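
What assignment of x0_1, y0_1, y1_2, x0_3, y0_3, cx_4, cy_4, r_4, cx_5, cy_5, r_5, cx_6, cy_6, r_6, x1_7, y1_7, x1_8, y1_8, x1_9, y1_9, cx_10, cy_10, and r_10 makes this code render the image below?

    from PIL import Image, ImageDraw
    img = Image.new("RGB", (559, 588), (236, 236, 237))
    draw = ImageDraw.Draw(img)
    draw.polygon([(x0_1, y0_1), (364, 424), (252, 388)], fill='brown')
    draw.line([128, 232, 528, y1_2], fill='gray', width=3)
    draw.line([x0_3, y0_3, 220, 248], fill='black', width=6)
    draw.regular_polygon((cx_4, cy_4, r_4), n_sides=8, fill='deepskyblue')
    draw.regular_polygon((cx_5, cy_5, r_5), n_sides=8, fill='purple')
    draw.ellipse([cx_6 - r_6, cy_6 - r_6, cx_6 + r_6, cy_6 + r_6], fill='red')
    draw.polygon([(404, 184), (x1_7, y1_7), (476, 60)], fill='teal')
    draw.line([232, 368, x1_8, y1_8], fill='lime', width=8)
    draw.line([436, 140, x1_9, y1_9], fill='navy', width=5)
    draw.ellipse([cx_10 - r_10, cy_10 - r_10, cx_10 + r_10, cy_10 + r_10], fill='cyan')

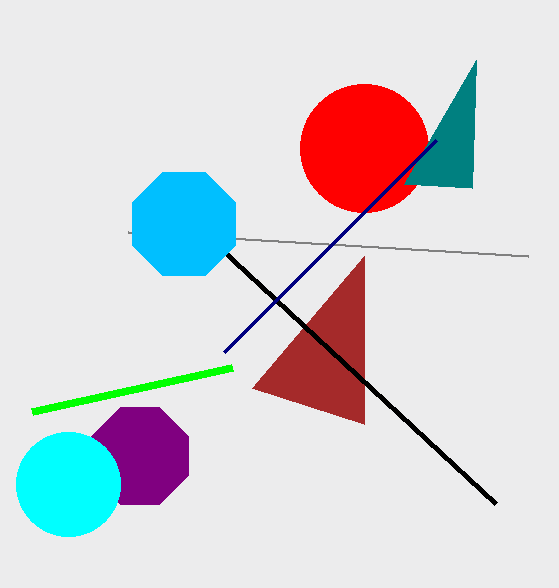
x0_1 = 364, y0_1 = 256, y1_2 = 256, x0_3 = 496, y0_3 = 504, cx_4 = 184, cy_4 = 224, r_4 = 56, cx_5 = 140, cy_5 = 456, r_5 = 52, cx_6 = 364, cy_6 = 148, r_6 = 64, x1_7 = 472, y1_7 = 188, x1_8 = 32, y1_8 = 412, x1_9 = 224, y1_9 = 352, cx_10 = 68, cy_10 = 484, r_10 = 52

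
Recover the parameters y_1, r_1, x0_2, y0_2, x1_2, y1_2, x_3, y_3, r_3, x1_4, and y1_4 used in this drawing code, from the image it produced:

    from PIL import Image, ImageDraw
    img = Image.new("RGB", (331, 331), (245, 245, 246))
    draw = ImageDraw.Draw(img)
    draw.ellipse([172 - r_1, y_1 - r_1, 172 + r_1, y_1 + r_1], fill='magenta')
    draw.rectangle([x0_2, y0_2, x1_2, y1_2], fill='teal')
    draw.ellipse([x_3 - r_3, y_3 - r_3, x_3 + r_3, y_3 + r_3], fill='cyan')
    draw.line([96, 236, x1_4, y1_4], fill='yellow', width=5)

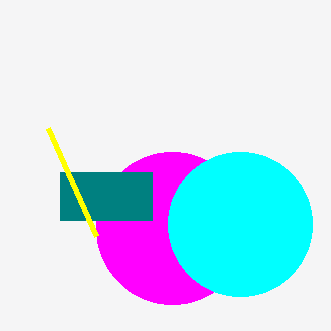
y_1 = 228
r_1 = 76
x0_2 = 60
y0_2 = 172
x1_2 = 152
y1_2 = 220
x_3 = 240
y_3 = 224
r_3 = 72
x1_4 = 48
y1_4 = 128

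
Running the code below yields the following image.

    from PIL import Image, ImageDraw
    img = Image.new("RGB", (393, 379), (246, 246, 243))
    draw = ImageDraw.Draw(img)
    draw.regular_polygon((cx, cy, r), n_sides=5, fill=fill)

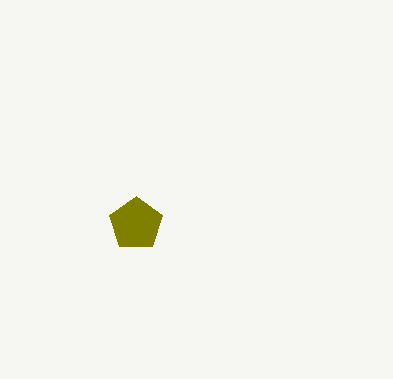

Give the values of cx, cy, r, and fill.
cx = 136
cy = 224
r = 28
fill = 'olive'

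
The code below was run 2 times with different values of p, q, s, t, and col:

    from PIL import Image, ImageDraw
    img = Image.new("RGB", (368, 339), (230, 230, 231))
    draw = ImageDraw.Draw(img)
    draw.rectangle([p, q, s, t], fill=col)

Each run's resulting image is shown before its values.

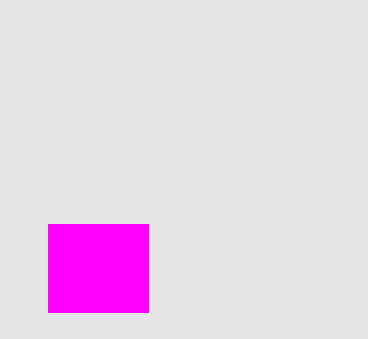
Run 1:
p = 48
q = 224
s = 148
t = 312
col = 'magenta'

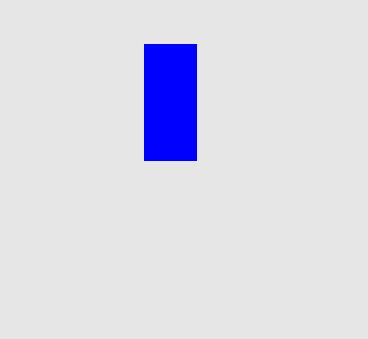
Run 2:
p = 144; q = 44; s = 196; t = 160; col = 'blue'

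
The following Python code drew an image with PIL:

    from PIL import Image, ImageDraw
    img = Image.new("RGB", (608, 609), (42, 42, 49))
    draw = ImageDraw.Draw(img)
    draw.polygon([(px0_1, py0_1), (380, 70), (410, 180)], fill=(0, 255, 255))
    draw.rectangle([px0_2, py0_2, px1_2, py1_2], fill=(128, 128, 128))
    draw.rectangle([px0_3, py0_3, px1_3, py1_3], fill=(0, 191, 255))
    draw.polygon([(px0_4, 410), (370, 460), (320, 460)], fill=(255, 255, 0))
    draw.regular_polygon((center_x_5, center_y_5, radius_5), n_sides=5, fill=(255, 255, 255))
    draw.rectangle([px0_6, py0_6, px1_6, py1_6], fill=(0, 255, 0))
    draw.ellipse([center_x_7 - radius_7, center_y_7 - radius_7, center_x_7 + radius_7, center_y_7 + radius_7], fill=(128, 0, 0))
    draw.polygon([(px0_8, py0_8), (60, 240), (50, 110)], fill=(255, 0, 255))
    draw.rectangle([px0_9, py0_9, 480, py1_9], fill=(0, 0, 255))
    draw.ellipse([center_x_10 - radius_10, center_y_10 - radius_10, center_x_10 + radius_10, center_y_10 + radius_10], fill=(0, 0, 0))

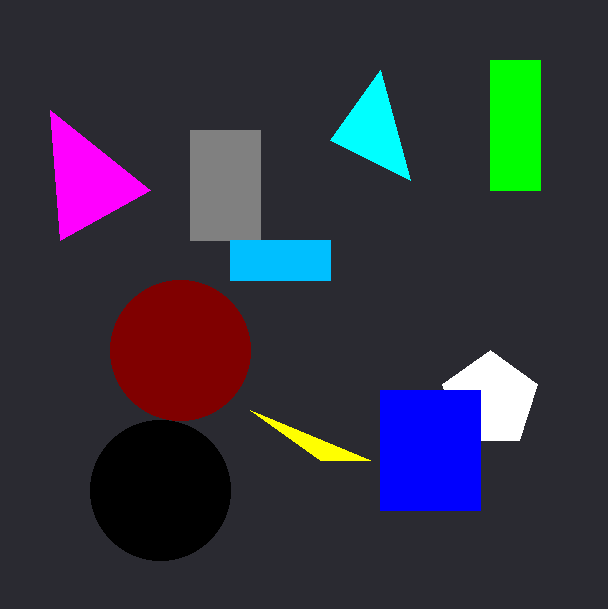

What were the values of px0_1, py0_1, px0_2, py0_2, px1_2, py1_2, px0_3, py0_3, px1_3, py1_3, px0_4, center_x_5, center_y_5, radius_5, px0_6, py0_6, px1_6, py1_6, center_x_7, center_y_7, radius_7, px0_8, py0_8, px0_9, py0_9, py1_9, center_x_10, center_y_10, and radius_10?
px0_1 = 330, py0_1 = 140, px0_2 = 190, py0_2 = 130, px1_2 = 260, py1_2 = 240, px0_3 = 230, py0_3 = 240, px1_3 = 330, py1_3 = 280, px0_4 = 250, center_x_5 = 490, center_y_5 = 400, radius_5 = 50, px0_6 = 490, py0_6 = 60, px1_6 = 540, py1_6 = 190, center_x_7 = 180, center_y_7 = 350, radius_7 = 70, px0_8 = 150, py0_8 = 190, px0_9 = 380, py0_9 = 390, py1_9 = 510, center_x_10 = 160, center_y_10 = 490, radius_10 = 70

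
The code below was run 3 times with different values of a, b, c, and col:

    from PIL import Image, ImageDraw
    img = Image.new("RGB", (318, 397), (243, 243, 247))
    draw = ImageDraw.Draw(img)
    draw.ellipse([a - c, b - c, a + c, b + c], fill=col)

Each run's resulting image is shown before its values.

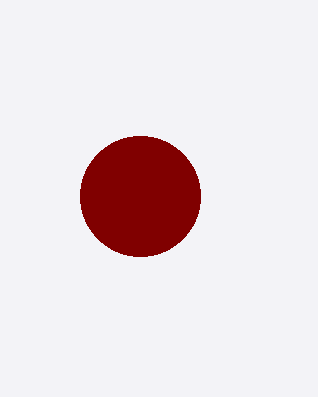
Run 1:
a = 140; b = 196; c = 60; col = 'maroon'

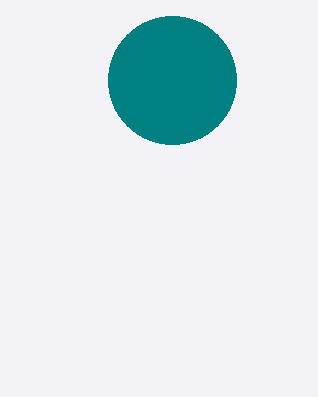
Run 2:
a = 172, b = 80, c = 64, col = 'teal'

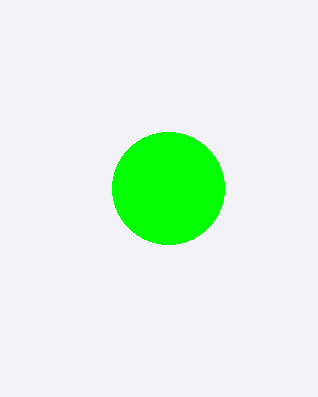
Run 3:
a = 168, b = 188, c = 56, col = 'lime'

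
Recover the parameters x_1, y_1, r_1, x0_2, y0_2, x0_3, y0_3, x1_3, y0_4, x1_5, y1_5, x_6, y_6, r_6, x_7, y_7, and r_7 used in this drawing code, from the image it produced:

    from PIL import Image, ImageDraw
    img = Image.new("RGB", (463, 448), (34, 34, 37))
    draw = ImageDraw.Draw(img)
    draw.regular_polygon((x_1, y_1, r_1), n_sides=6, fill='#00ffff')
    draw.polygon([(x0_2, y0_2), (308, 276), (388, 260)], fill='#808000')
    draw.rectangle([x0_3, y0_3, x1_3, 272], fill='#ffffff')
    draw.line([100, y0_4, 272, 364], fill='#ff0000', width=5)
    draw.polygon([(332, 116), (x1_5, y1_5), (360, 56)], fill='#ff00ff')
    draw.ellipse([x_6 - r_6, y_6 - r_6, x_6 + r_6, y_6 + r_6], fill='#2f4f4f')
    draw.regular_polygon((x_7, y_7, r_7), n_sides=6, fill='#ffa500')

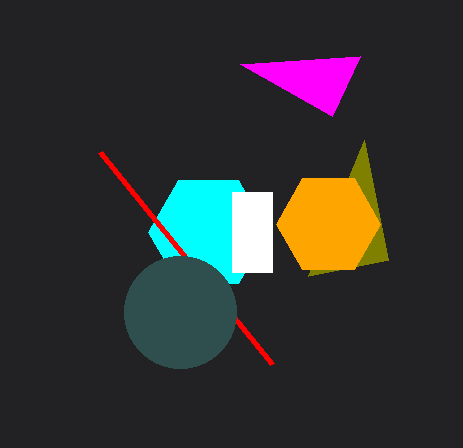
x_1 = 208, y_1 = 232, r_1 = 60, x0_2 = 364, y0_2 = 140, x0_3 = 232, y0_3 = 192, x1_3 = 272, y0_4 = 152, x1_5 = 240, y1_5 = 64, x_6 = 180, y_6 = 312, r_6 = 56, x_7 = 328, y_7 = 224, r_7 = 52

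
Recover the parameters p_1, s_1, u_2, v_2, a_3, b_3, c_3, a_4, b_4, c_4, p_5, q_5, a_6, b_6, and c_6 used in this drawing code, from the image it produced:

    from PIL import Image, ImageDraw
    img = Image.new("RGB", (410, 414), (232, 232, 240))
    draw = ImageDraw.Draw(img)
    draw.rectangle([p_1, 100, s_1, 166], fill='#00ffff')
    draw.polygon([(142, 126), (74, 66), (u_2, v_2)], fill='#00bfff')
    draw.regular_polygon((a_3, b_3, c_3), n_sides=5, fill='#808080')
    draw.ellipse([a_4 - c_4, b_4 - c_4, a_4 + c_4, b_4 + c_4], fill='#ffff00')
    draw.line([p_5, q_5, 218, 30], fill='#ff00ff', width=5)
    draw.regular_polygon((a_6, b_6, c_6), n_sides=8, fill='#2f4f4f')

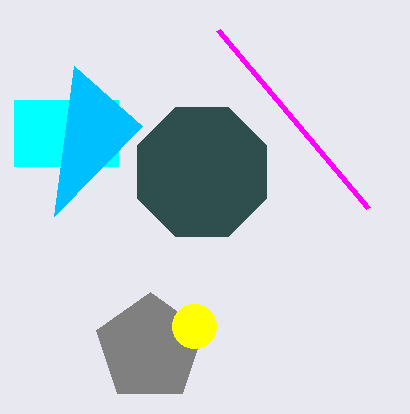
p_1 = 14; s_1 = 118; u_2 = 54; v_2 = 216; a_3 = 150; b_3 = 348; c_3 = 56; a_4 = 194; b_4 = 326; c_4 = 22; p_5 = 368; q_5 = 208; a_6 = 202; b_6 = 172; c_6 = 70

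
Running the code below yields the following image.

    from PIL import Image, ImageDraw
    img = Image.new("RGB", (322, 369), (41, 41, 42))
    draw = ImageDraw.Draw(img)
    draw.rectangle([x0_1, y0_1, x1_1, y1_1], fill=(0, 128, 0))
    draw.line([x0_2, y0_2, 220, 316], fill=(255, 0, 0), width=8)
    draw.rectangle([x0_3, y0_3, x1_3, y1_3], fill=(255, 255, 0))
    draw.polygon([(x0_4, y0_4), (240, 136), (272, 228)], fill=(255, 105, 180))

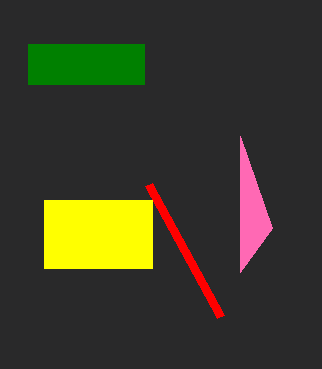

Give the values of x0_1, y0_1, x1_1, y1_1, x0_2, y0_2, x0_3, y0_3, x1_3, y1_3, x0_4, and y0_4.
x0_1 = 28, y0_1 = 44, x1_1 = 144, y1_1 = 84, x0_2 = 148, y0_2 = 184, x0_3 = 44, y0_3 = 200, x1_3 = 152, y1_3 = 268, x0_4 = 240, y0_4 = 272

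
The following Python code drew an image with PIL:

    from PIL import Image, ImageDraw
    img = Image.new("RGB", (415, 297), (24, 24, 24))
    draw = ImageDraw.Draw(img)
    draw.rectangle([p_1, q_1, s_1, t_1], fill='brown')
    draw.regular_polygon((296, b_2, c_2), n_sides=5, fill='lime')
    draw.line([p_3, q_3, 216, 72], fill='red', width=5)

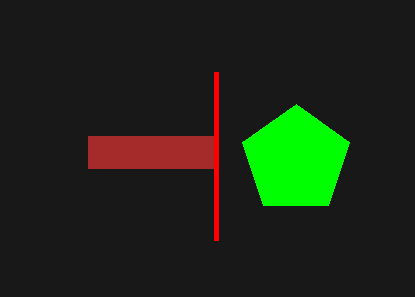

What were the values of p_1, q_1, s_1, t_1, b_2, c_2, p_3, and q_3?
p_1 = 88
q_1 = 136
s_1 = 216
t_1 = 168
b_2 = 160
c_2 = 56
p_3 = 216
q_3 = 240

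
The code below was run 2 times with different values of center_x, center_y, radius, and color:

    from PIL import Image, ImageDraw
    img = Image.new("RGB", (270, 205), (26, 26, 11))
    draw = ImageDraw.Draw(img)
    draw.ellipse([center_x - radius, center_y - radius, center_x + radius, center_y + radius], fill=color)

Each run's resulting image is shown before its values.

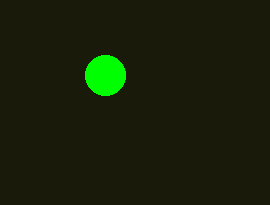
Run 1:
center_x = 105
center_y = 75
radius = 20
color = 'lime'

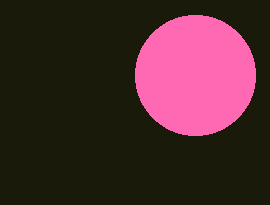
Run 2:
center_x = 195, center_y = 75, radius = 60, color = 'hotpink'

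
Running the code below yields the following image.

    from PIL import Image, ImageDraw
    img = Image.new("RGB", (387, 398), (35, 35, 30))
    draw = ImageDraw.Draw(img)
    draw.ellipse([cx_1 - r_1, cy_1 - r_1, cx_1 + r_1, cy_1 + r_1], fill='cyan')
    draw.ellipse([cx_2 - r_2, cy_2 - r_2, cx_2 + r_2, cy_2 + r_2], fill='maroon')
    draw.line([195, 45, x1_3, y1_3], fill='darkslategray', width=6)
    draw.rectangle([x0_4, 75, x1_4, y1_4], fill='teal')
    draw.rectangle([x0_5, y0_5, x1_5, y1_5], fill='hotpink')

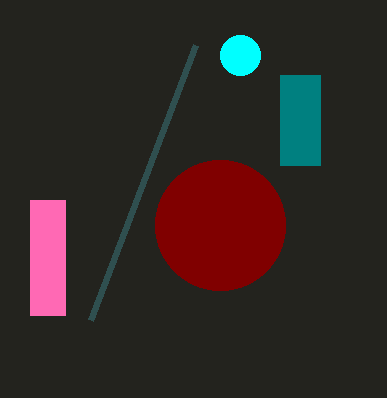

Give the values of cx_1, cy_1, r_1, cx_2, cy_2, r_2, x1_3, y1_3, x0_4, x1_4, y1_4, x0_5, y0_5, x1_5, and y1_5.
cx_1 = 240, cy_1 = 55, r_1 = 20, cx_2 = 220, cy_2 = 225, r_2 = 65, x1_3 = 90, y1_3 = 320, x0_4 = 280, x1_4 = 320, y1_4 = 165, x0_5 = 30, y0_5 = 200, x1_5 = 65, y1_5 = 315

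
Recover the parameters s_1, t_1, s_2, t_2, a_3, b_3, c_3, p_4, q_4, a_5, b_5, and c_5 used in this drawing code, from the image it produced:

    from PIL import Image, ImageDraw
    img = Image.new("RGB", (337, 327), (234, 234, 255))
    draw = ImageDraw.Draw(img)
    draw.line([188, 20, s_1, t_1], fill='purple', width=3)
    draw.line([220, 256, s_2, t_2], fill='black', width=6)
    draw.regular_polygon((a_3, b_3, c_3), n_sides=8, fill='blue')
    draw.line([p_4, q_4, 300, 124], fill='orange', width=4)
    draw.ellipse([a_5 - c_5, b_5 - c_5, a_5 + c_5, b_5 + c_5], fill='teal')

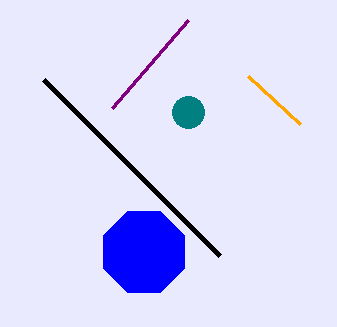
s_1 = 112, t_1 = 108, s_2 = 44, t_2 = 80, a_3 = 144, b_3 = 252, c_3 = 44, p_4 = 248, q_4 = 76, a_5 = 188, b_5 = 112, c_5 = 16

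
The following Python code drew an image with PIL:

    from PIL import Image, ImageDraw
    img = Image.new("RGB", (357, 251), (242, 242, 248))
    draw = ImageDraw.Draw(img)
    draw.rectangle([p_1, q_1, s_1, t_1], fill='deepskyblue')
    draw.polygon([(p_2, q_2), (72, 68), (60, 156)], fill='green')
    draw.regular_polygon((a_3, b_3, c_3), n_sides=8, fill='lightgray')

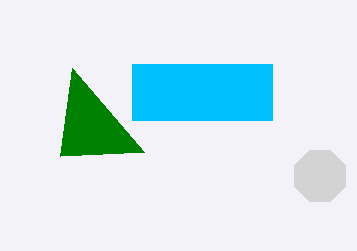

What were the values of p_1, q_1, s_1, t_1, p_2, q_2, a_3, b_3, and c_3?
p_1 = 132, q_1 = 64, s_1 = 272, t_1 = 120, p_2 = 144, q_2 = 152, a_3 = 320, b_3 = 176, c_3 = 28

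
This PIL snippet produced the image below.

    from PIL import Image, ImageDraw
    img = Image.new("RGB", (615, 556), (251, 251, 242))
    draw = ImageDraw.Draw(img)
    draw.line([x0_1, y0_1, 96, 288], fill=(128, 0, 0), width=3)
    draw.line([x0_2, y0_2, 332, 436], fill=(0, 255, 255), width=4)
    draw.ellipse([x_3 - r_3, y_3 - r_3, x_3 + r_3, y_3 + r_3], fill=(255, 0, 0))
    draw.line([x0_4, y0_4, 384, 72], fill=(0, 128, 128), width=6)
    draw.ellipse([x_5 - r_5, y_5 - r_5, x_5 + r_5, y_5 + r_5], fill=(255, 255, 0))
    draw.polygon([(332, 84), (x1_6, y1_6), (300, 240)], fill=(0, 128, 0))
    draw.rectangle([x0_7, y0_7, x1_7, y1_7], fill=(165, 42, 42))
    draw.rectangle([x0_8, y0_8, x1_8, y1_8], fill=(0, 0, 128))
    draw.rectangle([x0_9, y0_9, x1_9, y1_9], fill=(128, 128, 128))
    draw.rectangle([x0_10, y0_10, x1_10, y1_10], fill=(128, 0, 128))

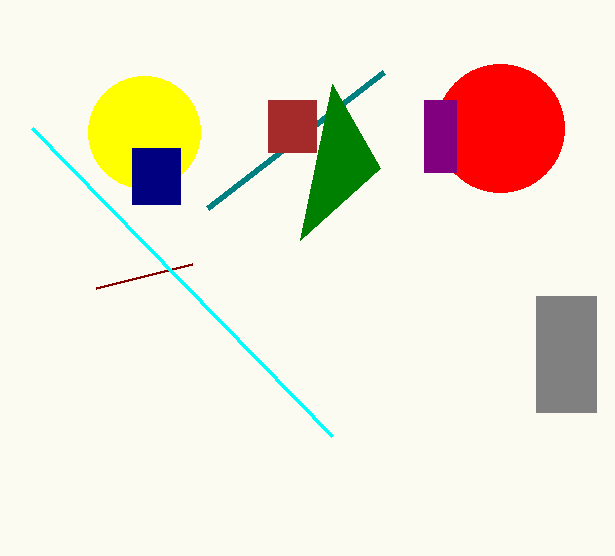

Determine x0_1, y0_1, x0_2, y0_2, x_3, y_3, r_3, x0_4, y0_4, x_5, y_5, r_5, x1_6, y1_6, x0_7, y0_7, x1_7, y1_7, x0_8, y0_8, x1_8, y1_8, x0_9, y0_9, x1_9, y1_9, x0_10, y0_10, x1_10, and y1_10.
x0_1 = 192; y0_1 = 264; x0_2 = 32; y0_2 = 128; x_3 = 500; y_3 = 128; r_3 = 64; x0_4 = 208; y0_4 = 208; x_5 = 144; y_5 = 132; r_5 = 56; x1_6 = 380; y1_6 = 168; x0_7 = 268; y0_7 = 100; x1_7 = 316; y1_7 = 152; x0_8 = 132; y0_8 = 148; x1_8 = 180; y1_8 = 204; x0_9 = 536; y0_9 = 296; x1_9 = 596; y1_9 = 412; x0_10 = 424; y0_10 = 100; x1_10 = 456; y1_10 = 172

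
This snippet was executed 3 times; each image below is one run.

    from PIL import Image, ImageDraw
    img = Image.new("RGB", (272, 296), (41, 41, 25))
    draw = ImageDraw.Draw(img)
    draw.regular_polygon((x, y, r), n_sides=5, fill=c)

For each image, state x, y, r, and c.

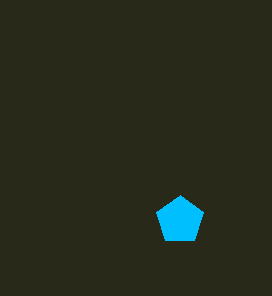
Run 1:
x = 180; y = 220; r = 25; c = 'deepskyblue'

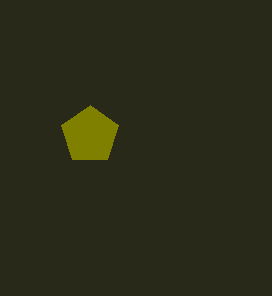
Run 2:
x = 90
y = 135
r = 30
c = 'olive'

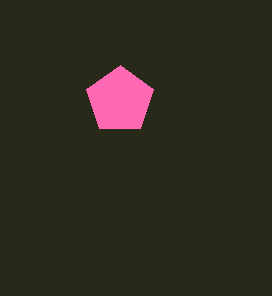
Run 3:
x = 120, y = 100, r = 35, c = 'hotpink'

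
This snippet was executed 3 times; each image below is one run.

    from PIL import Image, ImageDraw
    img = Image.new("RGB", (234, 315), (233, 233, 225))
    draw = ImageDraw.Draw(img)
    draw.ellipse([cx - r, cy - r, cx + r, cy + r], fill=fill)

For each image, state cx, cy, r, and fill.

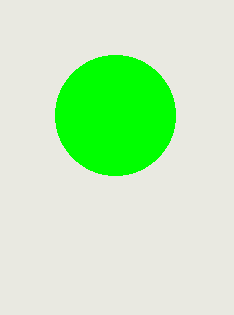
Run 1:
cx = 115, cy = 115, r = 60, fill = 'lime'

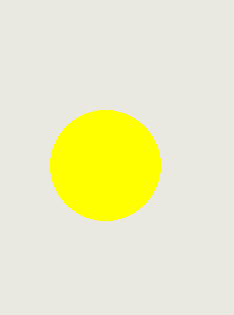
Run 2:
cx = 105, cy = 165, r = 55, fill = 'yellow'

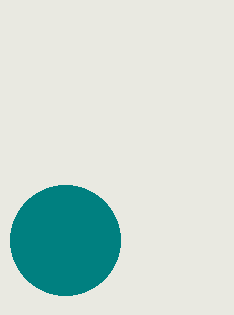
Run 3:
cx = 65
cy = 240
r = 55
fill = 'teal'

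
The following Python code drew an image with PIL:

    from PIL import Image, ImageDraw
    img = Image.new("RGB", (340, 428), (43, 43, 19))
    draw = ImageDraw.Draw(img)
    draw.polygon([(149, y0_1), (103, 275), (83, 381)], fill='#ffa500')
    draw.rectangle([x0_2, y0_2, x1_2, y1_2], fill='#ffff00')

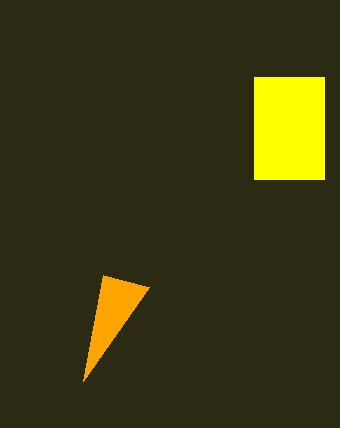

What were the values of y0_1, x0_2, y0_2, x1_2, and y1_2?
y0_1 = 287
x0_2 = 254
y0_2 = 77
x1_2 = 324
y1_2 = 179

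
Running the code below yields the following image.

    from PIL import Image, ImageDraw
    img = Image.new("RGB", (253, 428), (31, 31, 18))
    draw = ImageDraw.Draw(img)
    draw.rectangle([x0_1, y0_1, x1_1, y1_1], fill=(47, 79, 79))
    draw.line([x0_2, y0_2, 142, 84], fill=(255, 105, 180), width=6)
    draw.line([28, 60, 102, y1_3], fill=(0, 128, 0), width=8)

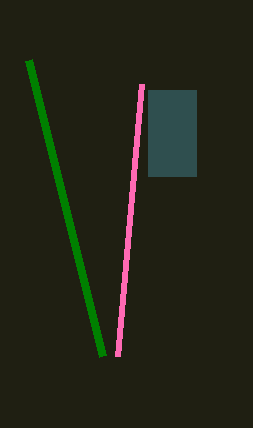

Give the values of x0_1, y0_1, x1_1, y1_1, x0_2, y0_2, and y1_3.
x0_1 = 148, y0_1 = 90, x1_1 = 196, y1_1 = 176, x0_2 = 118, y0_2 = 356, y1_3 = 356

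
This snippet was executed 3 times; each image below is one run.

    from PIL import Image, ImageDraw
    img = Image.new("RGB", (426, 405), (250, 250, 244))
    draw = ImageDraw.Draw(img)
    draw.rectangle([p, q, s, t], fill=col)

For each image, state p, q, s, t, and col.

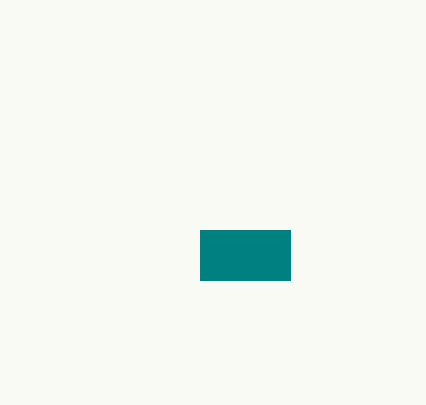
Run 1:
p = 200, q = 230, s = 290, t = 280, col = 'teal'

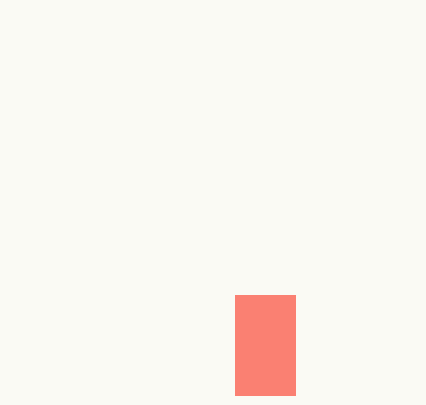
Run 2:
p = 235
q = 295
s = 295
t = 395
col = 'salmon'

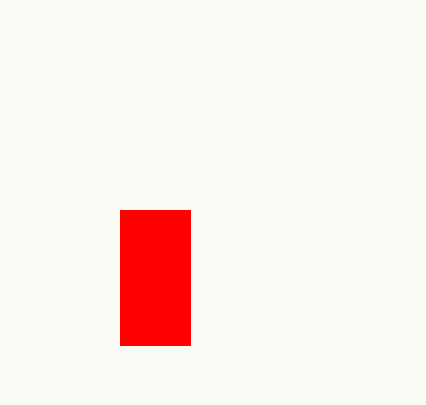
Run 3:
p = 120, q = 210, s = 190, t = 345, col = 'red'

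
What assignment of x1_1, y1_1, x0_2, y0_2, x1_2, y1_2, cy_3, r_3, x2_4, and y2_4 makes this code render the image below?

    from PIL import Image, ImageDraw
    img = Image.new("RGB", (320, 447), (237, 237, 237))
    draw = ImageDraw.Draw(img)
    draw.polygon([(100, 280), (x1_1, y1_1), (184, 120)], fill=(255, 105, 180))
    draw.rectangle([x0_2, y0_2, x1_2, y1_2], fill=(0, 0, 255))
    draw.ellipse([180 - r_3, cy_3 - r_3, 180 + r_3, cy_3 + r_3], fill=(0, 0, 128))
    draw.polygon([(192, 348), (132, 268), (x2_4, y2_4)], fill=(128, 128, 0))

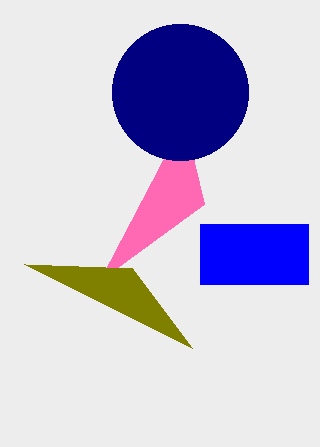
x1_1 = 204, y1_1 = 204, x0_2 = 200, y0_2 = 224, x1_2 = 308, y1_2 = 284, cy_3 = 92, r_3 = 68, x2_4 = 24, y2_4 = 264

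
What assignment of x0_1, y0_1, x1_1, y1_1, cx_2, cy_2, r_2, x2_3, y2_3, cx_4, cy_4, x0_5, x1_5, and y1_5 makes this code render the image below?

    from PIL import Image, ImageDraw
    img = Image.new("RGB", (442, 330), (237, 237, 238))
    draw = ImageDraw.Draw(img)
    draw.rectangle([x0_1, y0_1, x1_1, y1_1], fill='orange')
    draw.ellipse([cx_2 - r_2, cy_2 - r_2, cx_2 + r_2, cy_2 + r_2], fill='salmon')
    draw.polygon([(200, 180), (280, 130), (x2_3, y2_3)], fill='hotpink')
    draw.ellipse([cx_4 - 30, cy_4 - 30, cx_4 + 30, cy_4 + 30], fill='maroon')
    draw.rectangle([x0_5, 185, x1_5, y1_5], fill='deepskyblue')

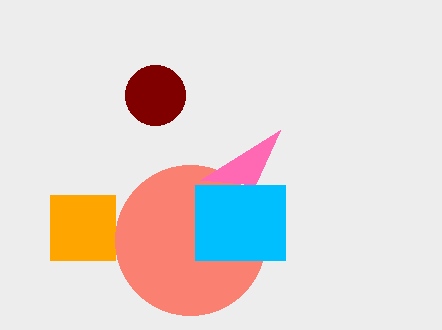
x0_1 = 50
y0_1 = 195
x1_1 = 115
y1_1 = 260
cx_2 = 190
cy_2 = 240
r_2 = 75
x2_3 = 255
y2_3 = 185
cx_4 = 155
cy_4 = 95
x0_5 = 195
x1_5 = 285
y1_5 = 260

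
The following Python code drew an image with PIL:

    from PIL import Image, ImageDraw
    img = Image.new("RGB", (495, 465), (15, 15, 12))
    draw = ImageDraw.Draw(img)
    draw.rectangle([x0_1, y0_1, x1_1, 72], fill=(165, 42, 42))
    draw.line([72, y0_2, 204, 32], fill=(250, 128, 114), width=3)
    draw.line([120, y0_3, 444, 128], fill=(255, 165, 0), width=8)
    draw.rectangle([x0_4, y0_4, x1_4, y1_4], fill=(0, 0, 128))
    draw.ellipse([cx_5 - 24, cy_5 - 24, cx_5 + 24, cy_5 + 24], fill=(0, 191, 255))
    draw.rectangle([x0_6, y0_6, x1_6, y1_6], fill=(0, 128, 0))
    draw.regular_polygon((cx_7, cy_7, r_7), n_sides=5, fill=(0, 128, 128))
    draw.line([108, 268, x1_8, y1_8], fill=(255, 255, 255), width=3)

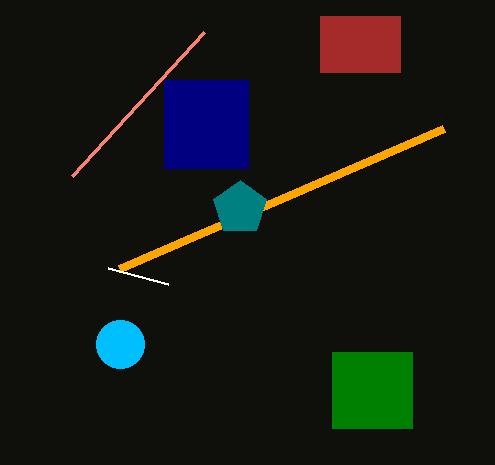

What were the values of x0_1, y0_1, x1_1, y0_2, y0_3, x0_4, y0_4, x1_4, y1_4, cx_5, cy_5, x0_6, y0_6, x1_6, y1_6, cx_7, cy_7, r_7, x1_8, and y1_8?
x0_1 = 320; y0_1 = 16; x1_1 = 400; y0_2 = 176; y0_3 = 268; x0_4 = 164; y0_4 = 80; x1_4 = 248; y1_4 = 168; cx_5 = 120; cy_5 = 344; x0_6 = 332; y0_6 = 352; x1_6 = 412; y1_6 = 428; cx_7 = 240; cy_7 = 208; r_7 = 28; x1_8 = 168; y1_8 = 284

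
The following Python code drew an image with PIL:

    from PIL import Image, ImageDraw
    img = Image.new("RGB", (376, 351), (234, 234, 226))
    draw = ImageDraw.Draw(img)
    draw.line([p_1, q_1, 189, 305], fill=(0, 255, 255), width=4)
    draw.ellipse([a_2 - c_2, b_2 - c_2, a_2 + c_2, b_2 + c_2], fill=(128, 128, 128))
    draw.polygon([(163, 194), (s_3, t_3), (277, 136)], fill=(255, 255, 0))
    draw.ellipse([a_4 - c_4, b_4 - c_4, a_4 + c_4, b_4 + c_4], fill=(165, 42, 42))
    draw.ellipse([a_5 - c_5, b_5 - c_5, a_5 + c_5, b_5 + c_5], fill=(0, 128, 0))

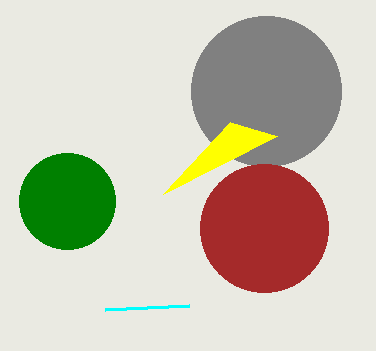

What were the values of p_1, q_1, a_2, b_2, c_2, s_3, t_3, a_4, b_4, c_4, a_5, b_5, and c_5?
p_1 = 105
q_1 = 309
a_2 = 266
b_2 = 91
c_2 = 75
s_3 = 230
t_3 = 122
a_4 = 264
b_4 = 228
c_4 = 64
a_5 = 67
b_5 = 201
c_5 = 48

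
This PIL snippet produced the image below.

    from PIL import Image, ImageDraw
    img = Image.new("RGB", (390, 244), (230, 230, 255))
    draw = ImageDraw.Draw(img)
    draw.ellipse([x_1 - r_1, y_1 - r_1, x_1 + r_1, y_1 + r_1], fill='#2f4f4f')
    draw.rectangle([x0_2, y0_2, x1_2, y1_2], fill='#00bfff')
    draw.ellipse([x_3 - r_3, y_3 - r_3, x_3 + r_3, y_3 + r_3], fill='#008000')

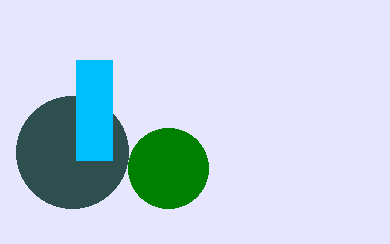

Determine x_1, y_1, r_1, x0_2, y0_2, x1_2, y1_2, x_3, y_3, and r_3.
x_1 = 72, y_1 = 152, r_1 = 56, x0_2 = 76, y0_2 = 60, x1_2 = 112, y1_2 = 160, x_3 = 168, y_3 = 168, r_3 = 40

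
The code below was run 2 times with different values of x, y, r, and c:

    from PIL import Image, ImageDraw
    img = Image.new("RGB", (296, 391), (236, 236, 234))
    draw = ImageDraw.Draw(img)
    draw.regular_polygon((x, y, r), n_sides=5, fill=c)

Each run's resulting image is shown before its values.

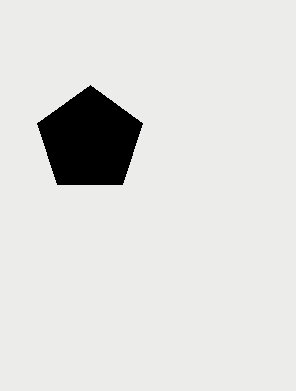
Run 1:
x = 90
y = 140
r = 55
c = 'black'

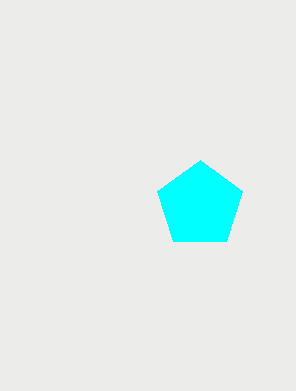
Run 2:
x = 200, y = 205, r = 45, c = 'cyan'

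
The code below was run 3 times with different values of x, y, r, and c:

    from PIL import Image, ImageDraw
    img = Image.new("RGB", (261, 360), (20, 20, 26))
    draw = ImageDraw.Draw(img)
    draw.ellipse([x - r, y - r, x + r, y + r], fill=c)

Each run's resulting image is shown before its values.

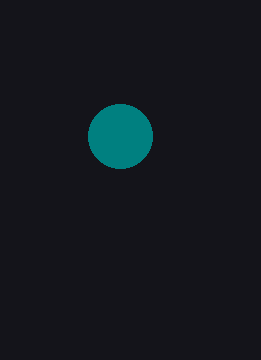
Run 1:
x = 120, y = 136, r = 32, c = 'teal'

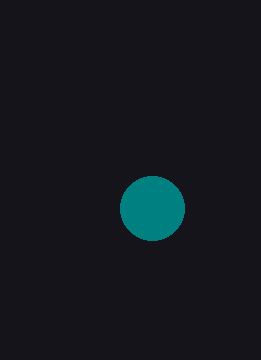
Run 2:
x = 152
y = 208
r = 32
c = 'teal'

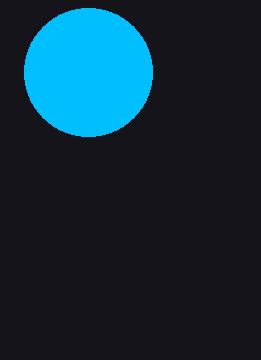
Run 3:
x = 88; y = 72; r = 64; c = 'deepskyblue'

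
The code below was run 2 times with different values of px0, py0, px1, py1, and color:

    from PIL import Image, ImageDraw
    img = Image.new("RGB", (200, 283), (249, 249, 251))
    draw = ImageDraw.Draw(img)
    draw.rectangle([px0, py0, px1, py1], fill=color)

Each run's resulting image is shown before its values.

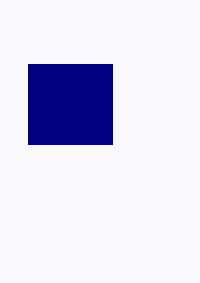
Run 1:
px0 = 28; py0 = 64; px1 = 112; py1 = 144; color = 'navy'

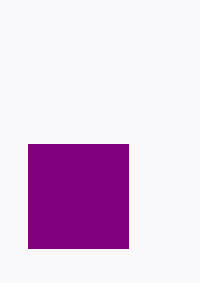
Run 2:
px0 = 28, py0 = 144, px1 = 128, py1 = 248, color = 'purple'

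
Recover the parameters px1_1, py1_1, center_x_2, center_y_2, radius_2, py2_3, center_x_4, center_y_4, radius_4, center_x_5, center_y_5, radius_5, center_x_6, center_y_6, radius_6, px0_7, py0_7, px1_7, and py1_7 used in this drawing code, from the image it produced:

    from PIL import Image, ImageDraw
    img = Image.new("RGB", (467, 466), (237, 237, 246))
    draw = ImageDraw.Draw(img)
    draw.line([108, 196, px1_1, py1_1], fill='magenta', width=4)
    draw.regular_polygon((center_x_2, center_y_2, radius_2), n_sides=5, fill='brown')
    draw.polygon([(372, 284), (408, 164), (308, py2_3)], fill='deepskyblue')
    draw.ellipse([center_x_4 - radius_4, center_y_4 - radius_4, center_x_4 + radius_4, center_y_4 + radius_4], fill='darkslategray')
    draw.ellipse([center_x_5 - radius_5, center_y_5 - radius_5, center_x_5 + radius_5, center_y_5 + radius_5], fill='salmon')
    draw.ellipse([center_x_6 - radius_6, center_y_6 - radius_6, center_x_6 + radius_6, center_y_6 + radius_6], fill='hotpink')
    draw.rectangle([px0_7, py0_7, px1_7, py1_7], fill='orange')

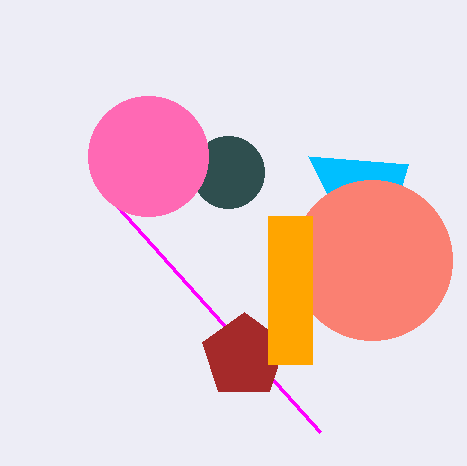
px1_1 = 320; py1_1 = 432; center_x_2 = 244; center_y_2 = 356; radius_2 = 44; py2_3 = 156; center_x_4 = 228; center_y_4 = 172; radius_4 = 36; center_x_5 = 372; center_y_5 = 260; radius_5 = 80; center_x_6 = 148; center_y_6 = 156; radius_6 = 60; px0_7 = 268; py0_7 = 216; px1_7 = 312; py1_7 = 364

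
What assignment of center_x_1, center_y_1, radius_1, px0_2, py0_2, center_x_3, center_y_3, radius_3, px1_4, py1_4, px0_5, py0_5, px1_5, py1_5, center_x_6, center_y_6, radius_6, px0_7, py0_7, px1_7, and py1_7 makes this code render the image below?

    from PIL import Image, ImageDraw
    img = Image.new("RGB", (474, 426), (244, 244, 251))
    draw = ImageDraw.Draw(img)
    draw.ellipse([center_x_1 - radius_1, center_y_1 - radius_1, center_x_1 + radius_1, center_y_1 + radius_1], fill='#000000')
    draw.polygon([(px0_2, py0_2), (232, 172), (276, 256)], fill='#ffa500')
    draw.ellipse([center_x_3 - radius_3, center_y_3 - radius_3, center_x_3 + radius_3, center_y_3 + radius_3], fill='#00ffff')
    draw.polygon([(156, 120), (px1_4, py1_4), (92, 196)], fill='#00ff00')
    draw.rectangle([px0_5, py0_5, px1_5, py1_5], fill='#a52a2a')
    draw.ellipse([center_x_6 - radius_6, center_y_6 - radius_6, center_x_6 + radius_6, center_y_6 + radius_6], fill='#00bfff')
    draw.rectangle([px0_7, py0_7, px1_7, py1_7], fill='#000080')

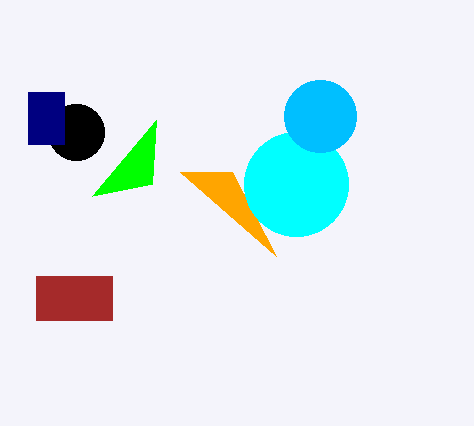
center_x_1 = 76; center_y_1 = 132; radius_1 = 28; px0_2 = 180; py0_2 = 172; center_x_3 = 296; center_y_3 = 184; radius_3 = 52; px1_4 = 152; py1_4 = 184; px0_5 = 36; py0_5 = 276; px1_5 = 112; py1_5 = 320; center_x_6 = 320; center_y_6 = 116; radius_6 = 36; px0_7 = 28; py0_7 = 92; px1_7 = 64; py1_7 = 144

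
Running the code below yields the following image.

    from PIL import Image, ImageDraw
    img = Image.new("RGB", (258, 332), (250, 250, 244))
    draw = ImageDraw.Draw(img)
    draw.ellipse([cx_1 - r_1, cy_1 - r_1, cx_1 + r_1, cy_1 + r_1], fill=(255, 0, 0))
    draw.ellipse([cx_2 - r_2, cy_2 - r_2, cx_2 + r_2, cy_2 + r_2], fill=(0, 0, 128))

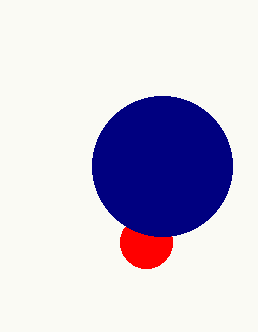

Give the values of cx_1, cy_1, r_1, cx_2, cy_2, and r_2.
cx_1 = 146; cy_1 = 242; r_1 = 26; cx_2 = 162; cy_2 = 166; r_2 = 70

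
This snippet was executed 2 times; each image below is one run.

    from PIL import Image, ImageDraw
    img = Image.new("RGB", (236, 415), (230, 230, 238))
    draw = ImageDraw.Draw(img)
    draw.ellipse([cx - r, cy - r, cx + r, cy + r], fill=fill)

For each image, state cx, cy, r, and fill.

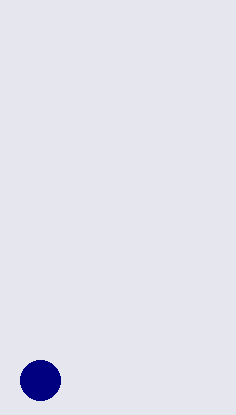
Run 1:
cx = 40; cy = 380; r = 20; fill = 'navy'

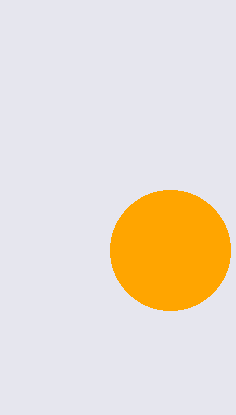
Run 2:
cx = 170, cy = 250, r = 60, fill = 'orange'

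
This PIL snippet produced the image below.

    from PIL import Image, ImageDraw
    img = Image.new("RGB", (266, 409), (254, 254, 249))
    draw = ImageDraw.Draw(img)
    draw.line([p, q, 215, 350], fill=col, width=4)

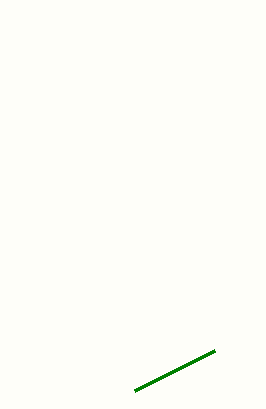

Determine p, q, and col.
p = 135, q = 390, col = 'green'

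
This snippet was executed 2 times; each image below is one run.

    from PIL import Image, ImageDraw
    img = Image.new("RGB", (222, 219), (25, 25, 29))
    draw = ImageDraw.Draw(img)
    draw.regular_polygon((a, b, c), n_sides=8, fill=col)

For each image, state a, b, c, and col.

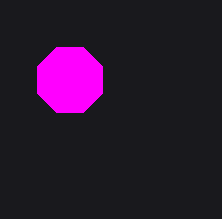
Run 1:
a = 70
b = 80
c = 35
col = 'magenta'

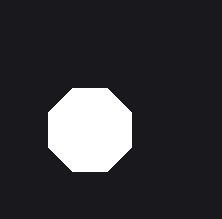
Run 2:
a = 90, b = 130, c = 45, col = 'white'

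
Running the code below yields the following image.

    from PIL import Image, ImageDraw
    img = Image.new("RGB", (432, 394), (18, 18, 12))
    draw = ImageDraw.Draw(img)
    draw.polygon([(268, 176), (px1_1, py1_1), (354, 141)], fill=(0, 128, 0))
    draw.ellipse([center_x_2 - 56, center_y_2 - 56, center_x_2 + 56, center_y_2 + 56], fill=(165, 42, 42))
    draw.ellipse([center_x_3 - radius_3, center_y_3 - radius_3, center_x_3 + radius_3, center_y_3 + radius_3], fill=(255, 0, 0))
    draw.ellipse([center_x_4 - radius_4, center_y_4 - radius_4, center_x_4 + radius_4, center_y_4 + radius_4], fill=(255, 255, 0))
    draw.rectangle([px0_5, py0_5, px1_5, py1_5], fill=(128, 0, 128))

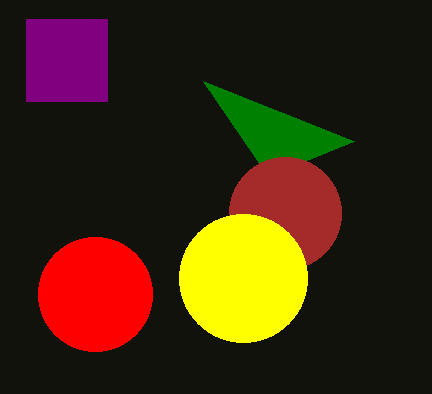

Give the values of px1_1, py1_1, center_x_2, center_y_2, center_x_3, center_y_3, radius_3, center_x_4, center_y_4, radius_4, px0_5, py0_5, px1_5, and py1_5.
px1_1 = 203; py1_1 = 81; center_x_2 = 285; center_y_2 = 213; center_x_3 = 95; center_y_3 = 294; radius_3 = 57; center_x_4 = 243; center_y_4 = 278; radius_4 = 64; px0_5 = 26; py0_5 = 19; px1_5 = 107; py1_5 = 101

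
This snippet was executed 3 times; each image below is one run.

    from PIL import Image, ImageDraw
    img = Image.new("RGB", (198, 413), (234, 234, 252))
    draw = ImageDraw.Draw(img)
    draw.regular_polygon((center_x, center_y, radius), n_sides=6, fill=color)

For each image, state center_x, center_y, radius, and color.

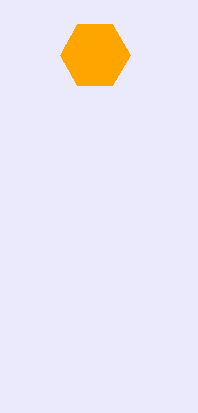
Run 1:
center_x = 95
center_y = 55
radius = 35
color = 'orange'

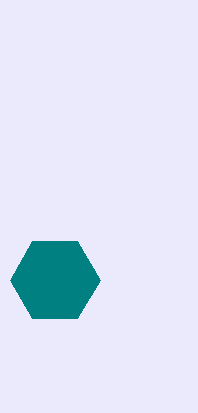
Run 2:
center_x = 55; center_y = 280; radius = 45; color = 'teal'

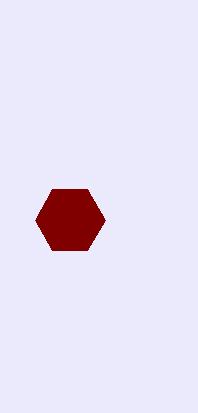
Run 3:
center_x = 70, center_y = 220, radius = 35, color = 'maroon'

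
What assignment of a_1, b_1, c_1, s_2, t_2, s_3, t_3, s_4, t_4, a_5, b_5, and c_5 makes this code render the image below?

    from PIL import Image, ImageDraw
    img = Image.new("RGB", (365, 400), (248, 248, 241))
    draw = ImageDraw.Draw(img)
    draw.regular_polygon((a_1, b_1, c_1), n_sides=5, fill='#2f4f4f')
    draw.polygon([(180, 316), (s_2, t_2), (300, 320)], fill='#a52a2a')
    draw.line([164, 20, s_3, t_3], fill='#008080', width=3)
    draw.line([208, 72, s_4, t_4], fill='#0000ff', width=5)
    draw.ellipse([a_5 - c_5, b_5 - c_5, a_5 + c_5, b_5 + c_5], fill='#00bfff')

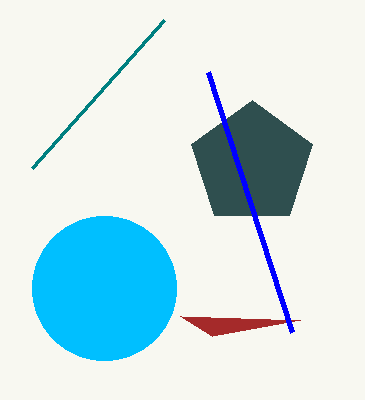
a_1 = 252, b_1 = 164, c_1 = 64, s_2 = 212, t_2 = 336, s_3 = 32, t_3 = 168, s_4 = 292, t_4 = 332, a_5 = 104, b_5 = 288, c_5 = 72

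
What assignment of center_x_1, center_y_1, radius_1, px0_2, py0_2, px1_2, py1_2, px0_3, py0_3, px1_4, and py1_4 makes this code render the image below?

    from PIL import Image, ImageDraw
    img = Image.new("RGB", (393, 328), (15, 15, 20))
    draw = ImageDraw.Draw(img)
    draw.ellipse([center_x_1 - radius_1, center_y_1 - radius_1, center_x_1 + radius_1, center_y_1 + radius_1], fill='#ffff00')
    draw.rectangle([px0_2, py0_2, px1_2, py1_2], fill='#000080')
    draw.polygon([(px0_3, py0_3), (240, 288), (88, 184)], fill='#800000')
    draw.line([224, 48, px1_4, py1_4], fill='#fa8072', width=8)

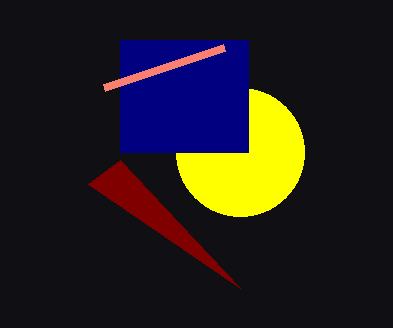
center_x_1 = 240
center_y_1 = 152
radius_1 = 64
px0_2 = 120
py0_2 = 40
px1_2 = 248
py1_2 = 152
px0_3 = 120
py0_3 = 160
px1_4 = 104
py1_4 = 88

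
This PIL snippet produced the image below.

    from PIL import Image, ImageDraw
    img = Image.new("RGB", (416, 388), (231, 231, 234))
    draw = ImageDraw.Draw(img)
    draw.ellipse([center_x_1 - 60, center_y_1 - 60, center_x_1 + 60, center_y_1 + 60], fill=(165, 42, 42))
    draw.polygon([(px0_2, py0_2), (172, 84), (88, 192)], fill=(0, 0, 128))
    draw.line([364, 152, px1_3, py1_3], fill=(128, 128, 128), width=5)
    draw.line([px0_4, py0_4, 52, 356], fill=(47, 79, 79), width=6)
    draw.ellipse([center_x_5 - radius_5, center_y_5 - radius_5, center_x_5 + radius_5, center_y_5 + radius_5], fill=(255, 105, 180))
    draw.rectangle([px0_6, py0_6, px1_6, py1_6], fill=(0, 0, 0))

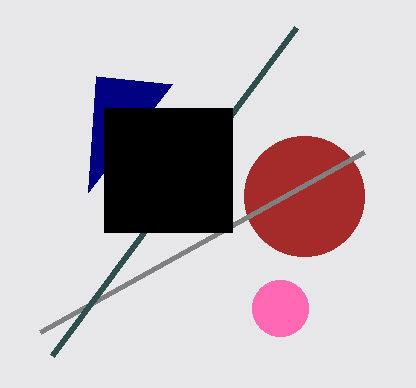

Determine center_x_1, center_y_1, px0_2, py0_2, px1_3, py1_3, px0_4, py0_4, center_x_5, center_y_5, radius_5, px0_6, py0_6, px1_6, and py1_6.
center_x_1 = 304
center_y_1 = 196
px0_2 = 96
py0_2 = 76
px1_3 = 40
py1_3 = 332
px0_4 = 296
py0_4 = 28
center_x_5 = 280
center_y_5 = 308
radius_5 = 28
px0_6 = 104
py0_6 = 108
px1_6 = 232
py1_6 = 232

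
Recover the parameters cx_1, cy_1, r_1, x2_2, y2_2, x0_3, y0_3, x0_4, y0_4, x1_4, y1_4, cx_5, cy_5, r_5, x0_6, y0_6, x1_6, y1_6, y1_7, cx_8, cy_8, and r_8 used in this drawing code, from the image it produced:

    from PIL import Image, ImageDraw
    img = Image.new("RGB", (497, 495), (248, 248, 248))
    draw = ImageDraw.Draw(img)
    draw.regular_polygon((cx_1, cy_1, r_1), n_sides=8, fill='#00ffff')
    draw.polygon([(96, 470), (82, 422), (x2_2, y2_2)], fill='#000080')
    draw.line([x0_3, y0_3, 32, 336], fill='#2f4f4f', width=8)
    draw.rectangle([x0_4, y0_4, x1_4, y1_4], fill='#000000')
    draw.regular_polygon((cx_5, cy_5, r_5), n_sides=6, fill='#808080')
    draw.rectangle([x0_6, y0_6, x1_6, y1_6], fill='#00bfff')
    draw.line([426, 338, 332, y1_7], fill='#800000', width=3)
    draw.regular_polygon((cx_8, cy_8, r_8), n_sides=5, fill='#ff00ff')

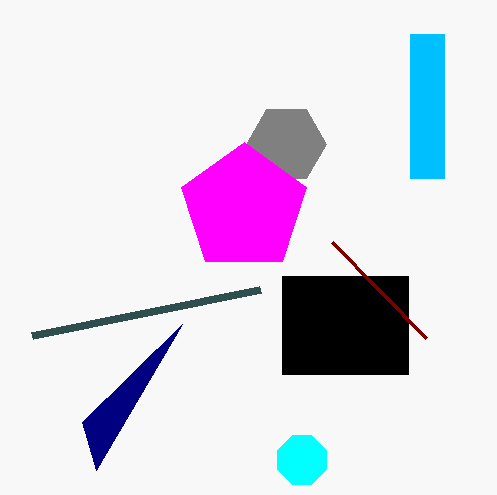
cx_1 = 302
cy_1 = 460
r_1 = 26
x2_2 = 182
y2_2 = 324
x0_3 = 260
y0_3 = 290
x0_4 = 282
y0_4 = 276
x1_4 = 408
y1_4 = 374
cx_5 = 286
cy_5 = 144
r_5 = 40
x0_6 = 410
y0_6 = 34
x1_6 = 444
y1_6 = 178
y1_7 = 242
cx_8 = 244
cy_8 = 208
r_8 = 66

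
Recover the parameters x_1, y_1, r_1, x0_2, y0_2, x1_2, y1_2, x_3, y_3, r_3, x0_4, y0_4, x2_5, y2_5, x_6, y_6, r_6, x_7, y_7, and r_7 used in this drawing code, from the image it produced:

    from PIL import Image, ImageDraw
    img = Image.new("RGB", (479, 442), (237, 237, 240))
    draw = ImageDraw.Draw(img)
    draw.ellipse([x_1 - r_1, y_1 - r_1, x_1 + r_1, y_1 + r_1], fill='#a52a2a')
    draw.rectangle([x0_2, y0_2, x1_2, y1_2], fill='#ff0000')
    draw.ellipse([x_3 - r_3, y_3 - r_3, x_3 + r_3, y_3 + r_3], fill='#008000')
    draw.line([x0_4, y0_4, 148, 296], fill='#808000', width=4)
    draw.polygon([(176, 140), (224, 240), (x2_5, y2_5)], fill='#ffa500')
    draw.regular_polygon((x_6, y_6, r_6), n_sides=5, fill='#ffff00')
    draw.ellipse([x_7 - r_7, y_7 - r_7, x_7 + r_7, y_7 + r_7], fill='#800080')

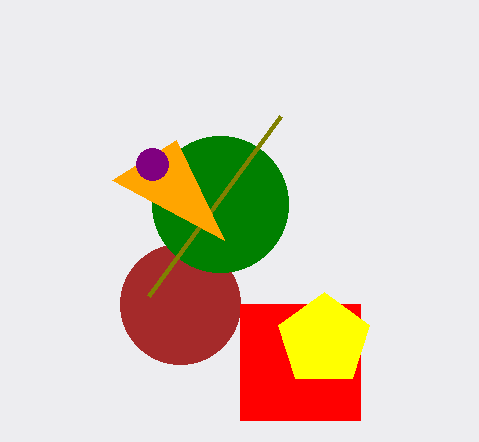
x_1 = 180
y_1 = 304
r_1 = 60
x0_2 = 240
y0_2 = 304
x1_2 = 360
y1_2 = 420
x_3 = 220
y_3 = 204
r_3 = 68
x0_4 = 280
y0_4 = 116
x2_5 = 112
y2_5 = 180
x_6 = 324
y_6 = 340
r_6 = 48
x_7 = 152
y_7 = 164
r_7 = 16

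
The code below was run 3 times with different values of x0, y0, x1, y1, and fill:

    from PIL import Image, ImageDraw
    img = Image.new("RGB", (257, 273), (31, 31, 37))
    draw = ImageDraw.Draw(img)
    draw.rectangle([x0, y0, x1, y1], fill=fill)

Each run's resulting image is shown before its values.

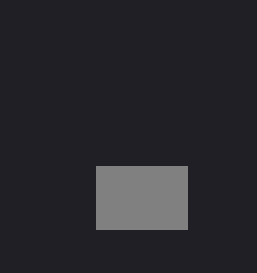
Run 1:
x0 = 96, y0 = 166, x1 = 187, y1 = 229, fill = 'gray'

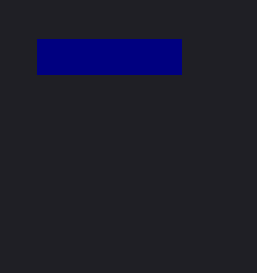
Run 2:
x0 = 37; y0 = 39; x1 = 181; y1 = 74; fill = 'navy'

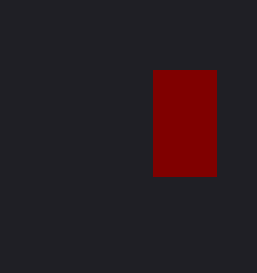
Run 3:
x0 = 153, y0 = 70, x1 = 216, y1 = 176, fill = 'maroon'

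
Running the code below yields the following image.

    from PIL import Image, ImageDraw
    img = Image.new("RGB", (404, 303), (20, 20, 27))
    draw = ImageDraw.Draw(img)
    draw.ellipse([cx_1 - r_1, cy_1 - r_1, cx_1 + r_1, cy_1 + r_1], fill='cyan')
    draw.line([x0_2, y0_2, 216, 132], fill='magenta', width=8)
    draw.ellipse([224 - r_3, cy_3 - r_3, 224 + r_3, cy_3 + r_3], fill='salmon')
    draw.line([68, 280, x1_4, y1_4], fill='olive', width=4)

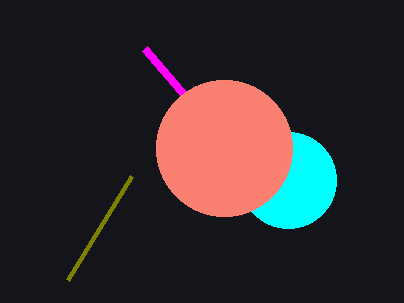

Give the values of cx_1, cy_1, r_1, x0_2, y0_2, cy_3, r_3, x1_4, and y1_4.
cx_1 = 288; cy_1 = 180; r_1 = 48; x0_2 = 144; y0_2 = 48; cy_3 = 148; r_3 = 68; x1_4 = 132; y1_4 = 176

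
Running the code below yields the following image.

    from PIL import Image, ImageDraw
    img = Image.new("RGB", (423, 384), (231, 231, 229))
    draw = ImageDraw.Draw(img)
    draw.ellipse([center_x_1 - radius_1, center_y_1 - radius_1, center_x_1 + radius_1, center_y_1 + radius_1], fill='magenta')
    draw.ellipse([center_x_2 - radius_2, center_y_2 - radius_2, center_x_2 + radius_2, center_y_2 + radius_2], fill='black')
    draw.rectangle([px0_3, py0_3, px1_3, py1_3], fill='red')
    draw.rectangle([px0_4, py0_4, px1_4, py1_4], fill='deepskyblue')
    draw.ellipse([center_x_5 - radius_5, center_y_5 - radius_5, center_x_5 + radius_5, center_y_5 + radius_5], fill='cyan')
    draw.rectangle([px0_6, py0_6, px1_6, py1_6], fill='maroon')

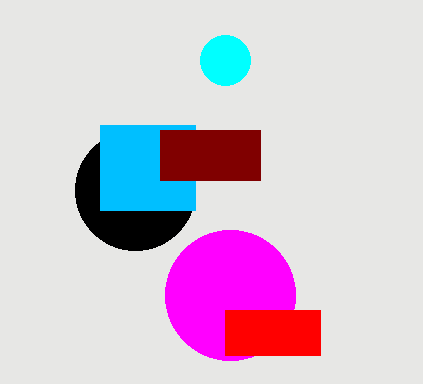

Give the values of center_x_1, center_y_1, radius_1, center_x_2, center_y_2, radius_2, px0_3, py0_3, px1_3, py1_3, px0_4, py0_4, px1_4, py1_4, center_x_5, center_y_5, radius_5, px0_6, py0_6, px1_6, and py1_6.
center_x_1 = 230, center_y_1 = 295, radius_1 = 65, center_x_2 = 135, center_y_2 = 190, radius_2 = 60, px0_3 = 225, py0_3 = 310, px1_3 = 320, py1_3 = 355, px0_4 = 100, py0_4 = 125, px1_4 = 195, py1_4 = 210, center_x_5 = 225, center_y_5 = 60, radius_5 = 25, px0_6 = 160, py0_6 = 130, px1_6 = 260, py1_6 = 180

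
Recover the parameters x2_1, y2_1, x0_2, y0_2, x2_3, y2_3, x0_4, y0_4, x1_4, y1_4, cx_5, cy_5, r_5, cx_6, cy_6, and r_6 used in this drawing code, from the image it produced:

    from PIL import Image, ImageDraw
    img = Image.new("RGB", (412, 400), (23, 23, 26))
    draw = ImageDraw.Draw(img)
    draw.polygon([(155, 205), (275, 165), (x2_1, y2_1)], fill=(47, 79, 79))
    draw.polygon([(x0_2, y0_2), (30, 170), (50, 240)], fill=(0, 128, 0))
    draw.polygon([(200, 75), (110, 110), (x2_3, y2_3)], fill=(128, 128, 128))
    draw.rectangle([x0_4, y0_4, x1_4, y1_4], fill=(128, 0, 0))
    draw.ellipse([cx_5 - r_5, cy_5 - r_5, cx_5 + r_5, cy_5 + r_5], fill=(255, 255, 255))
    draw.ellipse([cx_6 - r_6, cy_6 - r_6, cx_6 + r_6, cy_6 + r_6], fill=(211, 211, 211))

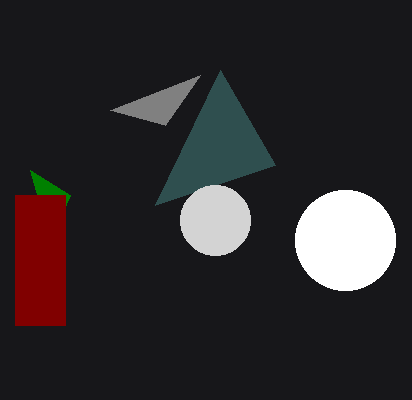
x2_1 = 220, y2_1 = 70, x0_2 = 70, y0_2 = 195, x2_3 = 165, y2_3 = 125, x0_4 = 15, y0_4 = 195, x1_4 = 65, y1_4 = 325, cx_5 = 345, cy_5 = 240, r_5 = 50, cx_6 = 215, cy_6 = 220, r_6 = 35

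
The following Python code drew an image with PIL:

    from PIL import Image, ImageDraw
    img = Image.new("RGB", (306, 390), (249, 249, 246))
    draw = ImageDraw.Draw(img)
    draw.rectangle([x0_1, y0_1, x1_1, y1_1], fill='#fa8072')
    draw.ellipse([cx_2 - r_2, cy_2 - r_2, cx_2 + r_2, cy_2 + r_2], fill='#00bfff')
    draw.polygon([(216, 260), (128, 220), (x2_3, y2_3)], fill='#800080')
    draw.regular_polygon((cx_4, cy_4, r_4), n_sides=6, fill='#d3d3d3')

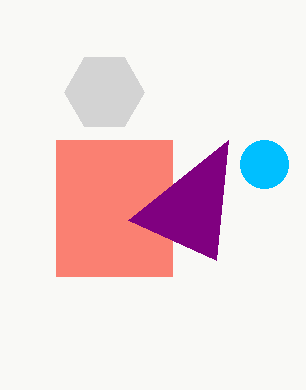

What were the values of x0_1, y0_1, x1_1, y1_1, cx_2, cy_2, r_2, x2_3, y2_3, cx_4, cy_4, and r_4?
x0_1 = 56, y0_1 = 140, x1_1 = 172, y1_1 = 276, cx_2 = 264, cy_2 = 164, r_2 = 24, x2_3 = 228, y2_3 = 140, cx_4 = 104, cy_4 = 92, r_4 = 40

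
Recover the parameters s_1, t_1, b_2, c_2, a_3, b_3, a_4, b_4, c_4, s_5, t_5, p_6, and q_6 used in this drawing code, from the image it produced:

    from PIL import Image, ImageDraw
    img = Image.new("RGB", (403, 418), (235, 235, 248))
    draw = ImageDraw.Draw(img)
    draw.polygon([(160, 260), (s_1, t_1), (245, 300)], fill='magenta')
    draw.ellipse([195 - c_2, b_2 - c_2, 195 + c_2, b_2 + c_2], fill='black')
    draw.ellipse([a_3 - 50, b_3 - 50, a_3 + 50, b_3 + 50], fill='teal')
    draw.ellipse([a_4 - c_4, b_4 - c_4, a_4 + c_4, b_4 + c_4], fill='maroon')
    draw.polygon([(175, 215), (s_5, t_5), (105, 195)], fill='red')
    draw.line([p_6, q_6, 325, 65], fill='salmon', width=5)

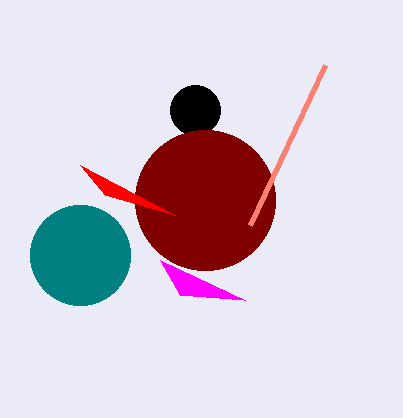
s_1 = 180, t_1 = 295, b_2 = 110, c_2 = 25, a_3 = 80, b_3 = 255, a_4 = 205, b_4 = 200, c_4 = 70, s_5 = 80, t_5 = 165, p_6 = 250, q_6 = 225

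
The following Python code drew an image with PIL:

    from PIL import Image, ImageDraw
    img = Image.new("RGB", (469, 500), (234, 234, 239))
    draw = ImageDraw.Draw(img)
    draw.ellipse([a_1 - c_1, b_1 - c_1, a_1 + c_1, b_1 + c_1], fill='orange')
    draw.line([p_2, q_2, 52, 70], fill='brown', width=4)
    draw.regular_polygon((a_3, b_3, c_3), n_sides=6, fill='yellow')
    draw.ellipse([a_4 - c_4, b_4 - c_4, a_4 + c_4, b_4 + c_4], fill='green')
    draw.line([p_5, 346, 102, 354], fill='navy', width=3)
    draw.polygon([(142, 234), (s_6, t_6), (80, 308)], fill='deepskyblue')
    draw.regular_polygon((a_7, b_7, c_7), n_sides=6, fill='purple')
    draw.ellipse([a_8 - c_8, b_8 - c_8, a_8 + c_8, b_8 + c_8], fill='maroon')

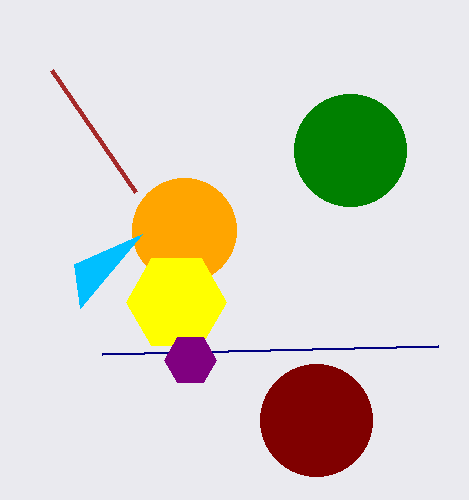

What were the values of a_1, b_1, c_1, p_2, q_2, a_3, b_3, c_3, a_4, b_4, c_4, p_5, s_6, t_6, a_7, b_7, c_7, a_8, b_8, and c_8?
a_1 = 184, b_1 = 230, c_1 = 52, p_2 = 136, q_2 = 192, a_3 = 176, b_3 = 302, c_3 = 50, a_4 = 350, b_4 = 150, c_4 = 56, p_5 = 438, s_6 = 74, t_6 = 264, a_7 = 190, b_7 = 360, c_7 = 26, a_8 = 316, b_8 = 420, c_8 = 56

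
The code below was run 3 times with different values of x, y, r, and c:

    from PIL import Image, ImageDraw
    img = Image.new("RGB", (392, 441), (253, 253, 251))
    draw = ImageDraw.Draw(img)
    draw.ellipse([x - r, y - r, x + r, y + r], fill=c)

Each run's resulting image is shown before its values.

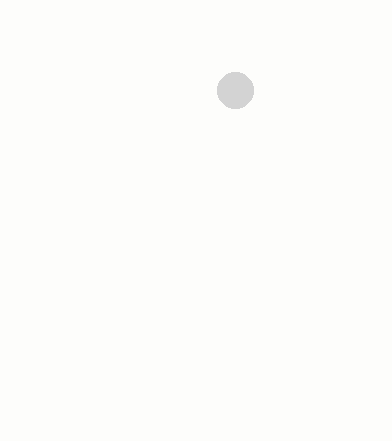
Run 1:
x = 235, y = 90, r = 18, c = 'lightgray'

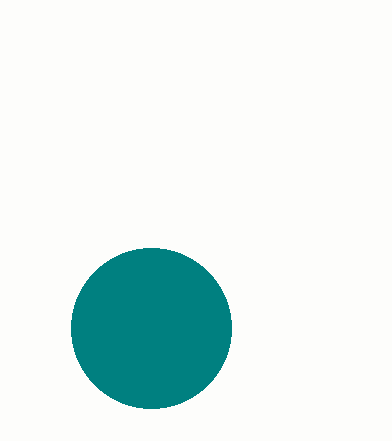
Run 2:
x = 151
y = 328
r = 80
c = 'teal'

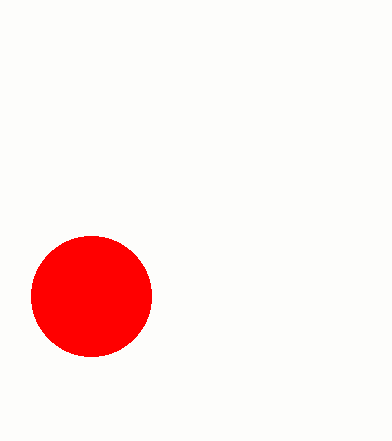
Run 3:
x = 91; y = 296; r = 60; c = 'red'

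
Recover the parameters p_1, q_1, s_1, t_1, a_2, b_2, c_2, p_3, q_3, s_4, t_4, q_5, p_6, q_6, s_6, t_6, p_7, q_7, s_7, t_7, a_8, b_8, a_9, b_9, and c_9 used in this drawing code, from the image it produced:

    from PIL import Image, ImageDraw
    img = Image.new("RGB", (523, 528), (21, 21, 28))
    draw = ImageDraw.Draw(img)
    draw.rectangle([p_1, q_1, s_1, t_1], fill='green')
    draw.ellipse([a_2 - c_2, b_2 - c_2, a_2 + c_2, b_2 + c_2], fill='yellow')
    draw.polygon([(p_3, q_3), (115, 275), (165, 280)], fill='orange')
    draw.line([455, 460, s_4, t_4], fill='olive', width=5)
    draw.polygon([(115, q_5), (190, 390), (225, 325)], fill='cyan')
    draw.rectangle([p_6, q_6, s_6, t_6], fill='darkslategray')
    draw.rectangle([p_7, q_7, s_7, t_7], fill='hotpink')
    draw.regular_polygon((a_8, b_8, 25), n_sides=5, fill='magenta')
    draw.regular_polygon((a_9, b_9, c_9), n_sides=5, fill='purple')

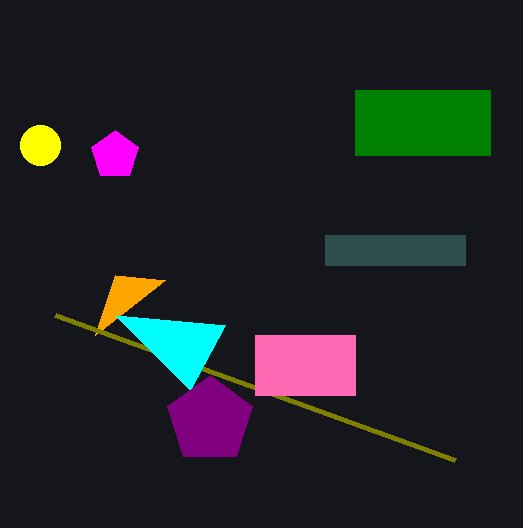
p_1 = 355, q_1 = 90, s_1 = 490, t_1 = 155, a_2 = 40, b_2 = 145, c_2 = 20, p_3 = 95, q_3 = 335, s_4 = 55, t_4 = 315, q_5 = 315, p_6 = 325, q_6 = 235, s_6 = 465, t_6 = 265, p_7 = 255, q_7 = 335, s_7 = 355, t_7 = 395, a_8 = 115, b_8 = 155, a_9 = 210, b_9 = 420, c_9 = 45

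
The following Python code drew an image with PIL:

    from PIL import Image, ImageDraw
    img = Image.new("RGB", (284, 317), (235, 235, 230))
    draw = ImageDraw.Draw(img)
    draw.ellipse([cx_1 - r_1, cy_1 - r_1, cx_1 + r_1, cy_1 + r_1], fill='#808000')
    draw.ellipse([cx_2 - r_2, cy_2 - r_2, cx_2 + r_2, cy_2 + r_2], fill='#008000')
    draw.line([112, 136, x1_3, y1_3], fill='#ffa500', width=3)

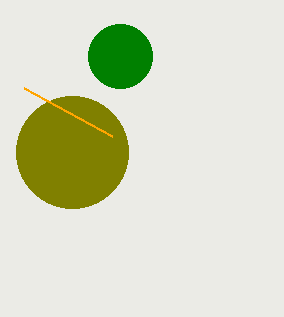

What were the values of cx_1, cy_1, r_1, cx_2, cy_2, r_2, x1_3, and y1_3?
cx_1 = 72
cy_1 = 152
r_1 = 56
cx_2 = 120
cy_2 = 56
r_2 = 32
x1_3 = 24
y1_3 = 88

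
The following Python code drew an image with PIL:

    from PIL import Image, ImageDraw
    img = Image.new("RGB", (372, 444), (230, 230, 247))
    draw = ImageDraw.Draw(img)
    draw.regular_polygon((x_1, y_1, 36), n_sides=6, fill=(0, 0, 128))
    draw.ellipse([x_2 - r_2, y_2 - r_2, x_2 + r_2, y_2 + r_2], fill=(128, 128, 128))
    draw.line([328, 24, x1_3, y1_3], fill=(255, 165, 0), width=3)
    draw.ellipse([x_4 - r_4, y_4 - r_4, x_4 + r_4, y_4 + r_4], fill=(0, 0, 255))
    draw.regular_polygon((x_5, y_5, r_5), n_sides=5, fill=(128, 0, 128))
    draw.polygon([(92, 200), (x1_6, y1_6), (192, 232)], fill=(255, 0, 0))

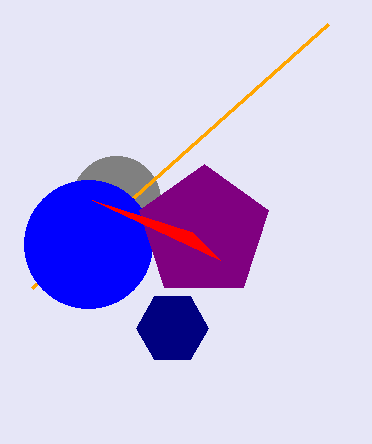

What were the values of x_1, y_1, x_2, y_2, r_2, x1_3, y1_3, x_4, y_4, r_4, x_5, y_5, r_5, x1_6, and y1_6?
x_1 = 172, y_1 = 328, x_2 = 116, y_2 = 200, r_2 = 44, x1_3 = 32, y1_3 = 288, x_4 = 88, y_4 = 244, r_4 = 64, x_5 = 204, y_5 = 232, r_5 = 68, x1_6 = 220, y1_6 = 260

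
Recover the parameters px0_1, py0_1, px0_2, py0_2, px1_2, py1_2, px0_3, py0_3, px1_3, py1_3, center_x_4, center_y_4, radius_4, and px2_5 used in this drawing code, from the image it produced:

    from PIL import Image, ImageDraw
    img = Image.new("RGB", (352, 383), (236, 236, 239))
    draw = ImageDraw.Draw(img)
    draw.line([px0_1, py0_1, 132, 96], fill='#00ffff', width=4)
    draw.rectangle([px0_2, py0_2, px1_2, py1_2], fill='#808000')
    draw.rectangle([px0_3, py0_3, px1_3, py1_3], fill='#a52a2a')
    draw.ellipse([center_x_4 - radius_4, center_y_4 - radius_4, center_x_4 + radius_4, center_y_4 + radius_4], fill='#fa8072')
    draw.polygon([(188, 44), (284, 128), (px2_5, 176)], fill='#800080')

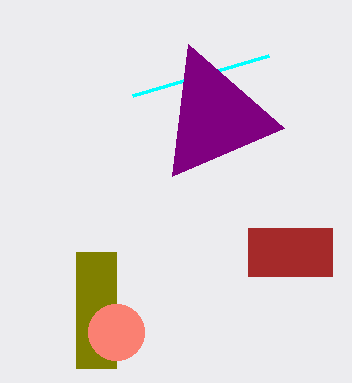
px0_1 = 268, py0_1 = 56, px0_2 = 76, py0_2 = 252, px1_2 = 116, py1_2 = 368, px0_3 = 248, py0_3 = 228, px1_3 = 332, py1_3 = 276, center_x_4 = 116, center_y_4 = 332, radius_4 = 28, px2_5 = 172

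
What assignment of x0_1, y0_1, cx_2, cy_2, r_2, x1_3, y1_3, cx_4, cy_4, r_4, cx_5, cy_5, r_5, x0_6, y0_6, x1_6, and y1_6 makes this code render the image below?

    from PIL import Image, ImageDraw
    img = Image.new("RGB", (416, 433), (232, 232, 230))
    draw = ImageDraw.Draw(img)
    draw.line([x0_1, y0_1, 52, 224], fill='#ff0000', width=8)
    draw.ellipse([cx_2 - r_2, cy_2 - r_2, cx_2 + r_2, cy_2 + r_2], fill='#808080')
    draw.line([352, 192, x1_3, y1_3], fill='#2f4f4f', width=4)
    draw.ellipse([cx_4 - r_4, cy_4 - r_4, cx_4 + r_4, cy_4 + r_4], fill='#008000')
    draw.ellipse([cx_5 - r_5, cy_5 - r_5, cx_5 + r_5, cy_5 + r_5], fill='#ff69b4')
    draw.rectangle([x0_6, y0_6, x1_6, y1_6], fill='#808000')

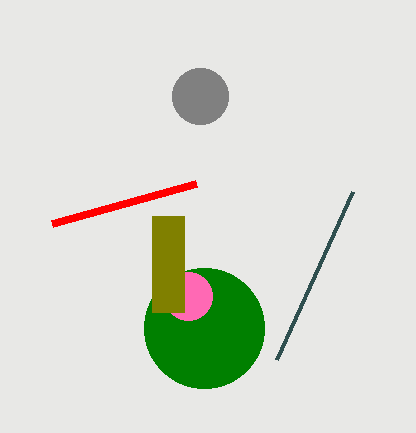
x0_1 = 196; y0_1 = 184; cx_2 = 200; cy_2 = 96; r_2 = 28; x1_3 = 276; y1_3 = 360; cx_4 = 204; cy_4 = 328; r_4 = 60; cx_5 = 188; cy_5 = 296; r_5 = 24; x0_6 = 152; y0_6 = 216; x1_6 = 184; y1_6 = 312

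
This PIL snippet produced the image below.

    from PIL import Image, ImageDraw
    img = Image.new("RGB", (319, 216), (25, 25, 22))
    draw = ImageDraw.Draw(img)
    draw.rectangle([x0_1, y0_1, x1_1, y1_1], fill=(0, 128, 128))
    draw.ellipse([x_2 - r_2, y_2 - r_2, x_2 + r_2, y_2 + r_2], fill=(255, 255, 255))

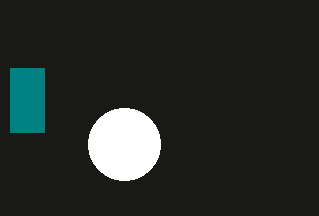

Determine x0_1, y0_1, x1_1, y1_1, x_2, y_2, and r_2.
x0_1 = 10; y0_1 = 68; x1_1 = 44; y1_1 = 132; x_2 = 124; y_2 = 144; r_2 = 36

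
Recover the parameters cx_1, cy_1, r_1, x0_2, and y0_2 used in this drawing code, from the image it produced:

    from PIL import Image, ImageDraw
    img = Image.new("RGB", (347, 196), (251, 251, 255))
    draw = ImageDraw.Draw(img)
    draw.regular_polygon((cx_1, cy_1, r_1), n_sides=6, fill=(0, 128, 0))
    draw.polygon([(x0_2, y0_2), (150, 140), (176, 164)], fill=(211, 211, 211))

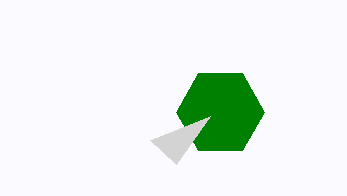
cx_1 = 220
cy_1 = 112
r_1 = 44
x0_2 = 210
y0_2 = 116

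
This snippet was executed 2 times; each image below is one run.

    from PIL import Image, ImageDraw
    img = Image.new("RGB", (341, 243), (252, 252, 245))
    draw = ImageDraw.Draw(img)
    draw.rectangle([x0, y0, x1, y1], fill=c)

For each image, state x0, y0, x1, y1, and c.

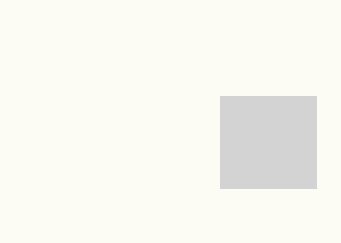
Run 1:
x0 = 220; y0 = 96; x1 = 316; y1 = 188; c = 'lightgray'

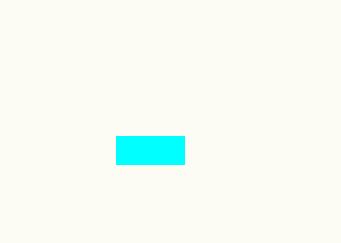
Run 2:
x0 = 116
y0 = 136
x1 = 184
y1 = 164
c = 'cyan'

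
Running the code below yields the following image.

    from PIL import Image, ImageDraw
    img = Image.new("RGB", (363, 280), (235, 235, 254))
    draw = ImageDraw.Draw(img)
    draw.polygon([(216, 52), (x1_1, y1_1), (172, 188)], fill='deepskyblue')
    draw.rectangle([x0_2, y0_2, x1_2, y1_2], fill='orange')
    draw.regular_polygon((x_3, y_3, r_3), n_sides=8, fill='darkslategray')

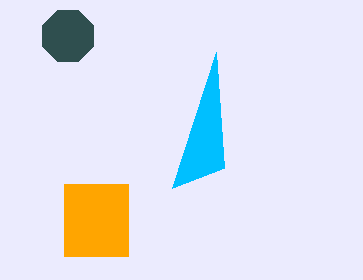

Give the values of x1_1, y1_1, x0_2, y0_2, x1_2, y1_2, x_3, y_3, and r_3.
x1_1 = 224
y1_1 = 168
x0_2 = 64
y0_2 = 184
x1_2 = 128
y1_2 = 256
x_3 = 68
y_3 = 36
r_3 = 28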